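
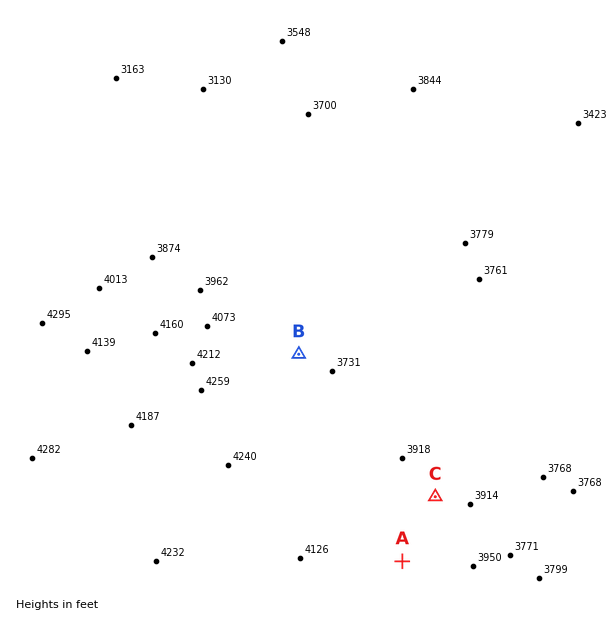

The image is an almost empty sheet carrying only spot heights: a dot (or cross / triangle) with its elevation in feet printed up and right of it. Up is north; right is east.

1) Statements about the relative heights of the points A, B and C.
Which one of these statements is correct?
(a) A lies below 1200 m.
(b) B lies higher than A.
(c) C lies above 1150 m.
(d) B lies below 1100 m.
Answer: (c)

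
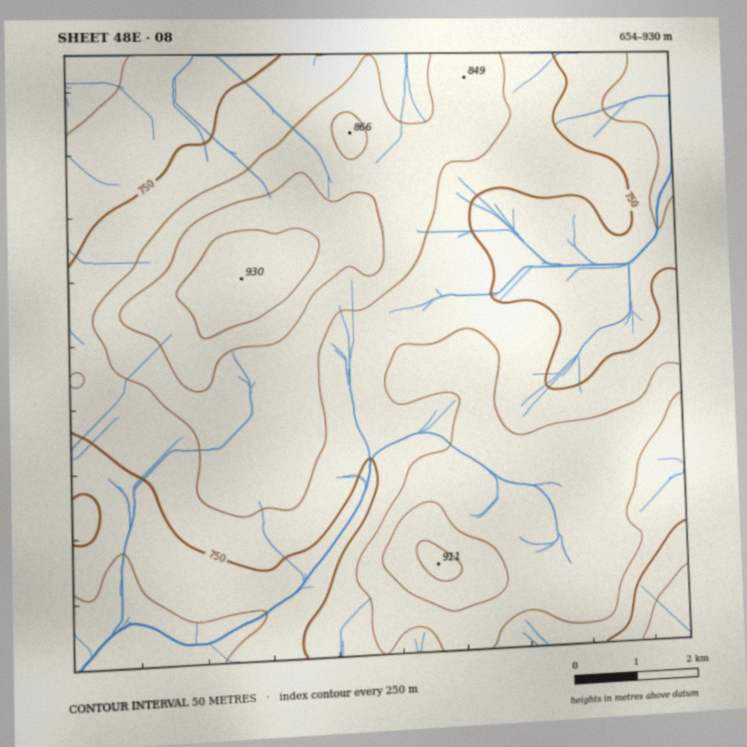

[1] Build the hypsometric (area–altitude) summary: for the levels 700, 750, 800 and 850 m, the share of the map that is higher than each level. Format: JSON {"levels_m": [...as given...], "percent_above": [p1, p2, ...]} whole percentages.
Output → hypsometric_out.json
{"levels_m": [700, 750, 800, 850], "percent_above": [94, 72, 40, 11]}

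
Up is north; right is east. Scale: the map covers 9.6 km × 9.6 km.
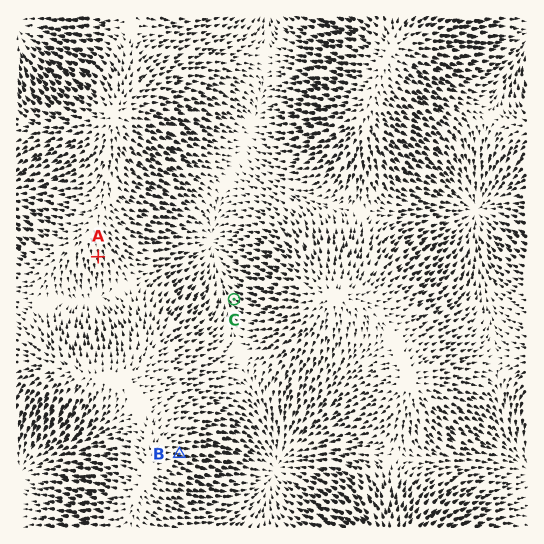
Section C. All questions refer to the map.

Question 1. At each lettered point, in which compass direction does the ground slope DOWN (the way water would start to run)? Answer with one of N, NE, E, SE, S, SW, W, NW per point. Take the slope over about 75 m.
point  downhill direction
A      S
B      E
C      NW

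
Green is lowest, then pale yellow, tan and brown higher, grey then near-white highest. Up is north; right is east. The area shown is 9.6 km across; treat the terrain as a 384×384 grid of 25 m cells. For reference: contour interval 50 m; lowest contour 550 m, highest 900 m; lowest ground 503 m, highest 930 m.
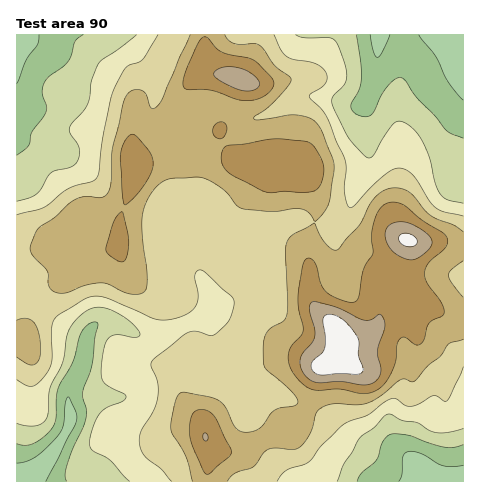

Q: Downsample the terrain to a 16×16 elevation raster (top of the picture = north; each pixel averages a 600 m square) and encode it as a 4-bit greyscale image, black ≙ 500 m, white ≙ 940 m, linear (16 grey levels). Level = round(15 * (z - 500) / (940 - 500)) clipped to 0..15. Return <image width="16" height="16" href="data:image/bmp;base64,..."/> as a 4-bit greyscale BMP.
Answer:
<image width="16" height="16" href="data:image/bmp;base64,Qk32AAAAAAAAAHYAAAAoAAAAEAAAABAAAAABAAQAAAAAAIAAAAATCwAAEwsAABAAAAAAAAAAAAAAABEREQAiIiIAMzMzAERERABVVVUAZmZmAHd3dwCIiIgAmZmZAKqqqgC7u7sAzMzMAN3d3QDu7u4A////ABJFZ6qHZUISQkZ4upmGUzRjNWipiZh2ZnQ1aIiJvMmHljZnh4re2piWRWZ3ib7bqYh3iHd4u7u5iZqXd3ipq7mKqpd3iJisynmql3iImJunVnmoiaqoeHVFabmau7hWZDRoqqqalkVTNFeZmqh1NDIkVom8yYYzMhNFaKqXZTIh"/>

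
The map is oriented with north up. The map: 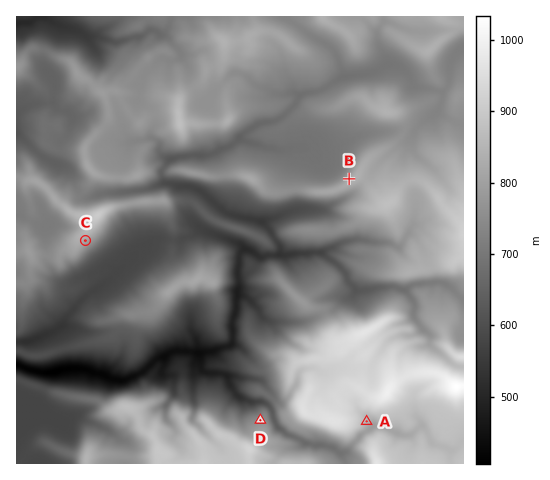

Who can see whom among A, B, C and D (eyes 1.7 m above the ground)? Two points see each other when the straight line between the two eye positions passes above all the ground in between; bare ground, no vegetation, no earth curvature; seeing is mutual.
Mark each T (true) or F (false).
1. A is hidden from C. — T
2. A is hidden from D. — T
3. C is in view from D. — T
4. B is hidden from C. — F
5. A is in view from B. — F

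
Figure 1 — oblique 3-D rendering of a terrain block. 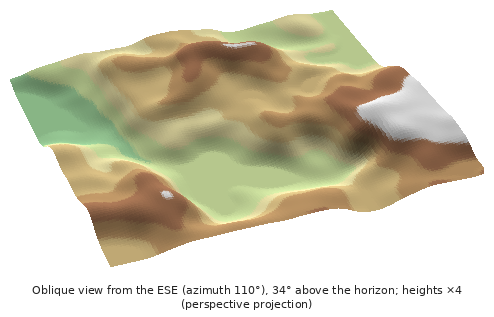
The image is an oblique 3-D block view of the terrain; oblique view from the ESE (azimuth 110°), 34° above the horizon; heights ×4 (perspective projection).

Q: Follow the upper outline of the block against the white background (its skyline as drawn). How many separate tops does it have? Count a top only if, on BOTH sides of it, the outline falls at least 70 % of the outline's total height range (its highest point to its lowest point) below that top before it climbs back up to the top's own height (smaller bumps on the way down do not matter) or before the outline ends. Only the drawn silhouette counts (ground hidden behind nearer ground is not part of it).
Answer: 0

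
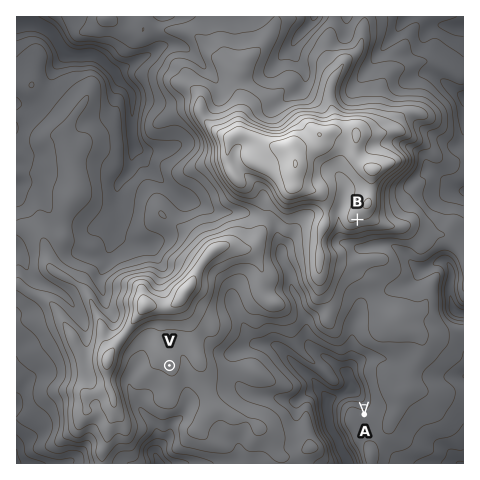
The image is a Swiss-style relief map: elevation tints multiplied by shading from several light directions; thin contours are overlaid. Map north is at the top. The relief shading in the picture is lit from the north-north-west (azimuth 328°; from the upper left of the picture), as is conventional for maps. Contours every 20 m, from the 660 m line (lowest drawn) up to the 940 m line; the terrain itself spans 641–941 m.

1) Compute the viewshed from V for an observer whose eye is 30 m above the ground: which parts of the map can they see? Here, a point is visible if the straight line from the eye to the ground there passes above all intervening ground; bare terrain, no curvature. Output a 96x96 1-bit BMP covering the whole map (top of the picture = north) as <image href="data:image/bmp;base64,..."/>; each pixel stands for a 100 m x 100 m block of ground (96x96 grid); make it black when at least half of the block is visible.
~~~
<image width="96" height="96" href="data:image/bmp;base64,Qk2+BAAAAAAAAD4AAAAoAAAAYAAAAGAAAAABAAEAAAAAAIAEAAATCwAAEwsAAAIAAAAAAAAA////AAAAAAAAAAB4AAD/wAAwAAAAAAAwAADDgAAwAAAAAABgAADABgAwAAAAAABAYATABwB4AAAAAABAcDxgBwB4AAAAAADgOPxwBwD/AAAAAAD4P/xwDgD/gAAAAAH4P/x4DgH/gAAAAAH4H958DgP/gAAAAAHwH///DgP/gAAAAAPgH///jgP/wAAAAAfjH///zgf/wAAAAAfn////xgP/4AAAAAf////+AgD/4AAAAAf////+AAAf8AAAAA/////8AAAf+AAAAA///+P+AAAf+AAAAB///8H8AAA/+AAAAB///8D4AAA/+AAAAB///4DwAAB/+AAAAB///4DwAAB//AAAAB///wDwAAD//gAAAA///wAwAgf//gAAAA///wAADBz//wAAAAf//gAAGHz//wAAAAf//gAAOPz//wAAAAP//jAAcfh//gAAAAH///AA8fh//gAAAAD//+Af8/A/8AAAAAD//+A/8/Af4AAAAAB//8A/8eAP4AAAAAA//8A/4eAHwAAAAAA//IB/w+ADwAAAAAAf/IB/g+AAwAAAAAAAPIB/A+AAAAAAAAAAH8B8A8AAAAAAAAAAD4B4AcAAAAAAAAAABgB4AcAAAAAAAAAAAAD8A8AAAAAAAAAAAAD+A8AAAAAAAAAAAAH8B4AAAAAAAAAAAAf4B4AAAAAAAAAAAAf4B4AAAAAAAAAAAA/wB4AAAAAAAAAAAB/wD4AAAAAAAAAAAB/gB4AAAAAAAAAAAAQAD4AAAAAAAAAAAAAAD4AAAAAAAAAAAAAAD4AAAAAAAAAAAAAAD8AAAAAAAAAAAAAAD8AAAAAAAAAAAAAAP8AAAAAAAAAAAAAAP8AAAAAAAAAAAAAAf8DAAAAAAAAAAAAA/+DwAAAAAAAAAAAA/+BwAAAAAAAAAAAB/+AgAAAAAAAAAAAB/8AAAAAAAAAAAAAD/AAAAAAAAAAAAAAD8AAAAAAAAAAAAAAH8AB4AAAAAAAAAAAP8AB8AAAAAAAAAAAf8AB4AAAAAAAAAAA/8ABwAAAAAAAAAAAx4ABAAAAAAAAAAAAB4AAAAAAAAAAAAAAB4AAAAAAAAAAAAAABwAAAAAAAAAAAAAAAAAAAAAAAAAAAAAAAAAAAAAAAAAAAAAAAAAAAAAAAAAAAAAAAAAAAAAAAAAAAAAAAAAAAAAAAAAAAAAAAAAAAAAAAAAAAAAAAAAAAAAAAAAAAAAAAAAAAAAAAAAAAAAAAAAAAAAAAAAAAAAAAAAAAAAAAAAAAAAAAAAAAAAAAAAAAAAAAAAAAAAAAAAAAAAAAAAAAAAAAAAAAAAAAAAAAAAAAAAAAAAAAAAAAAAAAAAAAAAAAAAAAAAAAAAAAAAAAAAAAAAAAAAAAAAAAAAAAAAAAAAAAAAAAAAAAAAAAAAAAAAAAAAAAAAAAAAAAAAAAAAAAAAAAAAAAAAAAAAAAAAAAAAAAAAAAAAAAAAAAAAAAAAAAAAAAAAAAAAAAAAAAAAAAAAAAAAAAAAAAAAAAAAAAAAAAAAAAAAAAAAAAAAAAAAAAAAAAAAA="/>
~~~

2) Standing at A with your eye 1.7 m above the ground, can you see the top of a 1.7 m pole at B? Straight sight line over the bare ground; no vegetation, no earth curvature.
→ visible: true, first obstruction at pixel None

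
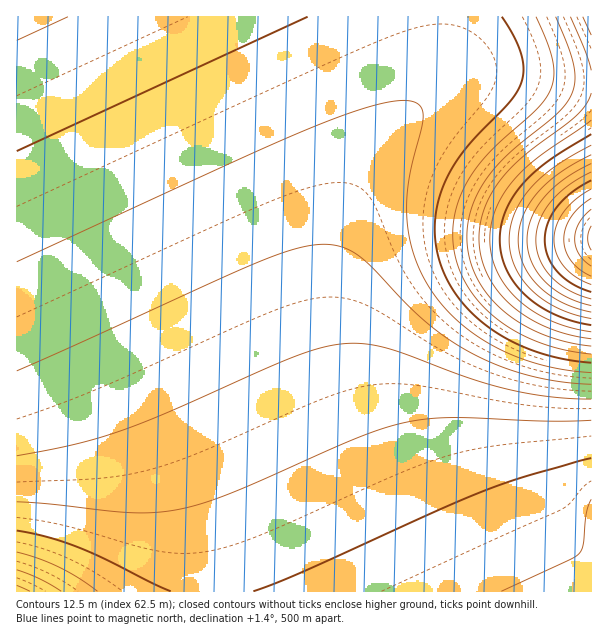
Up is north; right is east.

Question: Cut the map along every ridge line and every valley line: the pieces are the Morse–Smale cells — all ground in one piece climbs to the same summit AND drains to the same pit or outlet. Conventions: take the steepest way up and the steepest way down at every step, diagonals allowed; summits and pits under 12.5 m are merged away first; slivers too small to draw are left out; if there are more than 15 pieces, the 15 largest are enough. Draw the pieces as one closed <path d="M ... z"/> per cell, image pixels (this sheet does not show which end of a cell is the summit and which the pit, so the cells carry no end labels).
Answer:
<path d="M440 16l-424 1 0 79 126 273 33 78 23 71 7 40 2 34 225-1-54-115-22-51-12-36-12-57-1-50 9-52 10-30 14-27 18-27 42-45 14-21 2-12z"/><path d="M495 72l-19 1-17 5-28 18-34 32-33 45-16 34-8 23-8 36-1 49 5 36 8 38 24 66 54 120 10 17 159 0 1-509z"/><path d="M17 97l-1 494 190 1 0-19-6-42-10-40-15-44-33-78z"/><path d="M591 16l-150 0-2 59-6 14-9 12 26-19 26-9 40 0 45 7 30 2z"/>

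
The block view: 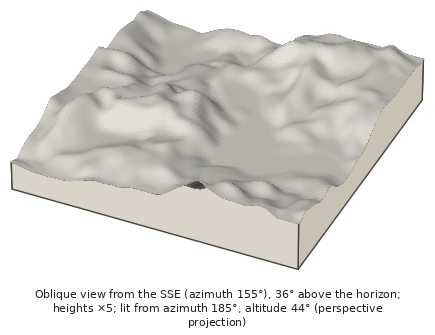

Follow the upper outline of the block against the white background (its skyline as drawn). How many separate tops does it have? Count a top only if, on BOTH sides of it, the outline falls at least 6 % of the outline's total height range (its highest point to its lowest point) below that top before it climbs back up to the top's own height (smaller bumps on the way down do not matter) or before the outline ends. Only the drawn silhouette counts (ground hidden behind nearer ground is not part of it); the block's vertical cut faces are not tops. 2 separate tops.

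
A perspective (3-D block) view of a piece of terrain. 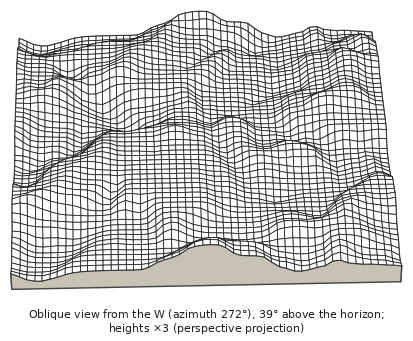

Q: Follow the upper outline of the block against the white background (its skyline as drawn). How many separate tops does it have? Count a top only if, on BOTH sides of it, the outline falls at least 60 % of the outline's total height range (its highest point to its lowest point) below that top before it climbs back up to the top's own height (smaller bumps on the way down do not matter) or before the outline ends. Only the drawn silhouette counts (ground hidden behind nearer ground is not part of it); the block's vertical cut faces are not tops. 1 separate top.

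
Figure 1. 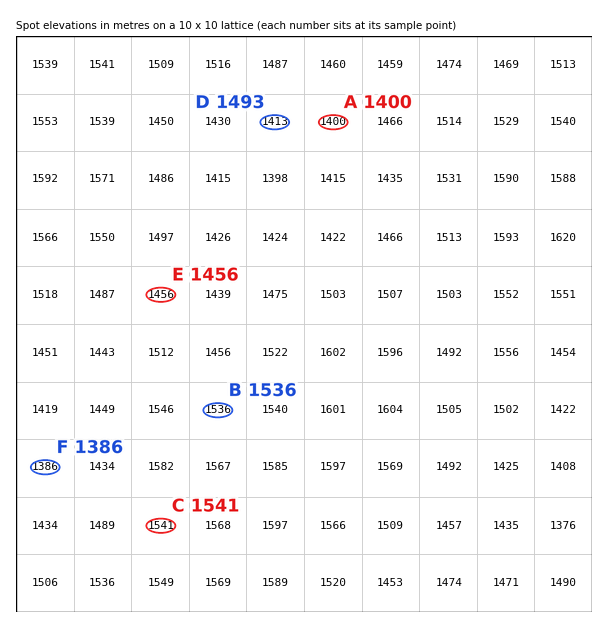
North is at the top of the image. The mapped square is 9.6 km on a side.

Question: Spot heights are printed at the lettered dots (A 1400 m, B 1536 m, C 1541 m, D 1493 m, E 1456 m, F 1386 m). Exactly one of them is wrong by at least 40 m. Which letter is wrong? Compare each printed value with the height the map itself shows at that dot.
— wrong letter D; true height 1413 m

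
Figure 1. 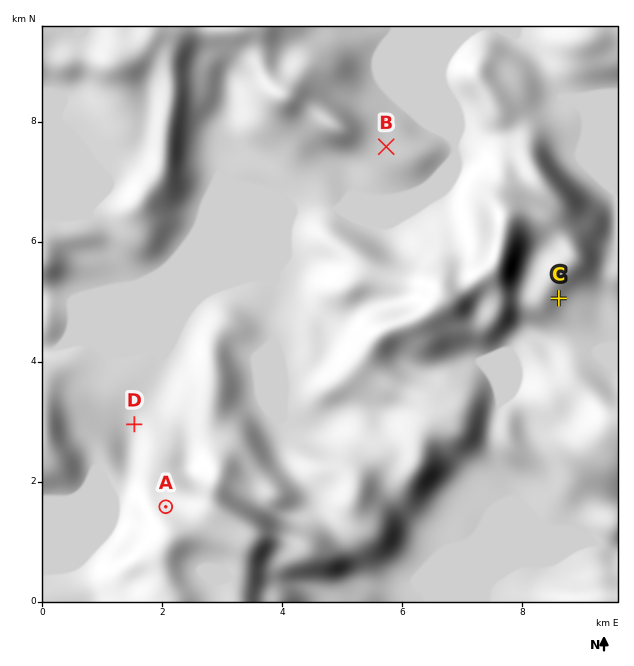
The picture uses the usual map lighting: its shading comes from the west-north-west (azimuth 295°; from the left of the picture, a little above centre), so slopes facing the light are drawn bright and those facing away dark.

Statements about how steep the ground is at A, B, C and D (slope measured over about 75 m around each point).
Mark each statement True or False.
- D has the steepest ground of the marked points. False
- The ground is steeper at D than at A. False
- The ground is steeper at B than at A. False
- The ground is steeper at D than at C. False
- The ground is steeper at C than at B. True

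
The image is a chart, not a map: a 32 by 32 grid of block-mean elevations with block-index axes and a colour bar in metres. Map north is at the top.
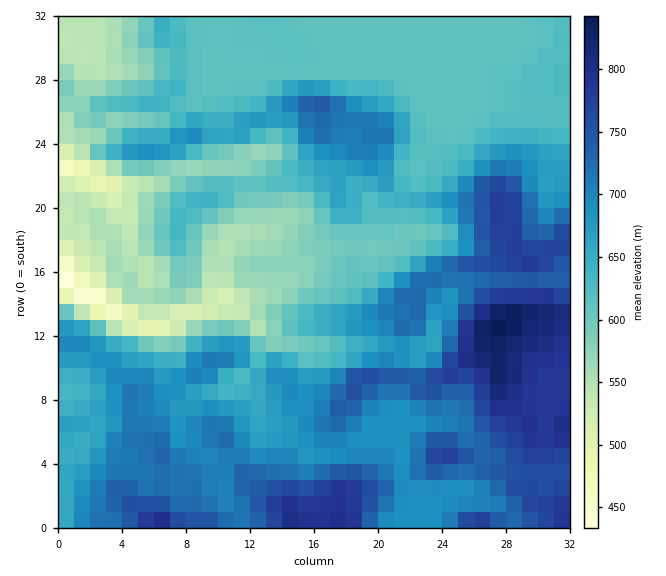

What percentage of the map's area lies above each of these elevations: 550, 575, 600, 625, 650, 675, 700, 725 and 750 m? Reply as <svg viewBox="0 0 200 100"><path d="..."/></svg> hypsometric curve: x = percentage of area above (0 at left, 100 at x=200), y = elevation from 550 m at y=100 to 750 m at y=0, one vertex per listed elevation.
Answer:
<svg viewBox="0 0 200 100"><path d="M185 100l-12-12-12-13-41-13-16-12-17-12-22-13-23-13-14-12"/></svg>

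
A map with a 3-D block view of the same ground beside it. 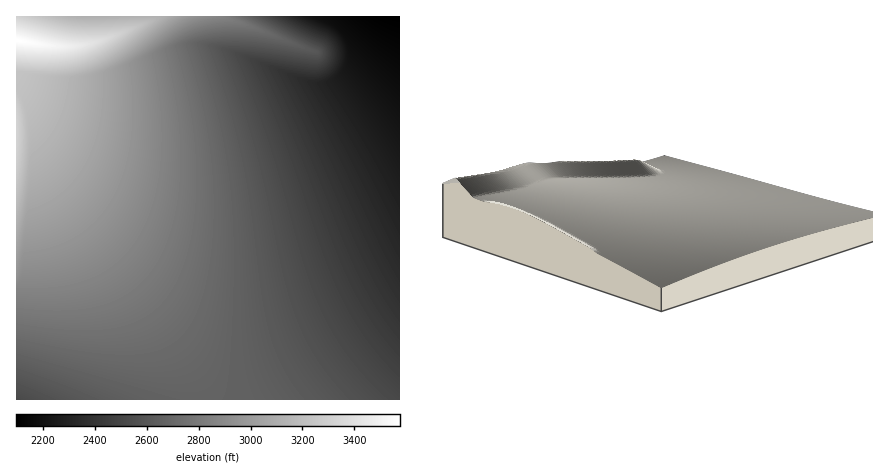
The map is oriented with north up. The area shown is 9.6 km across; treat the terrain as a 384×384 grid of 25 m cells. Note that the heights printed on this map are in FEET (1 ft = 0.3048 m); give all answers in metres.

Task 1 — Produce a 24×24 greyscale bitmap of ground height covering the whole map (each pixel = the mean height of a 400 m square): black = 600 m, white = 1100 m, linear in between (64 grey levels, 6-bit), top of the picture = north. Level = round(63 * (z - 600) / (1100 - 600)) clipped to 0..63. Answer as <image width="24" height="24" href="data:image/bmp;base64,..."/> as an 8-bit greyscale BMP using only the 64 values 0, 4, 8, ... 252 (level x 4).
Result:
<image width="24" height="24" href="data:image/bmp;base64,Qk12BgAAAAAAADYEAAAoAAAAGAAAABgAAAABAAgAAAAAAEACAAATCwAAEwsAAAABAAAAAAAAAAAAAAEBAQACAgIAAwMDAAQEBAAFBQUABgYGAAcHBwAICAgACQkJAAoKCgALCwsADAwMAA0NDQAODg4ADw8PABAQEAAREREAEhISABMTEwAUFBQAFRUVABYWFgAXFxcAGBgYABkZGQAaGhoAGxsbABwcHAAdHR0AHh4eAB8fHwAgICAAISEhACIiIgAjIyMAJCQkACUlJQAmJiYAJycnACgoKAApKSkAKioqACsrKwAsLCwALS0tAC4uLgAvLy8AMDAwADExMQAyMjIAMzMzADQ0NAA1NTUANjY2ADc3NwA4ODgAOTk5ADo6OgA7OzsAPDw8AD09PQA+Pj4APz8/AEBAQABBQUEAQkJCAENDQwBEREQARUVFAEZGRgBHR0cASEhIAElJSQBKSkoAS0tLAExMTABNTU0ATk5OAE9PTwBQUFAAUVFRAFJSUgBTU1MAVFRUAFVVVQBWVlYAV1dXAFhYWABZWVkAWlpaAFtbWwBcXFwAXV1dAF5eXgBfX18AYGBgAGFhYQBiYmIAY2NjAGRkZABlZWUAZmZmAGdnZwBoaGgAaWlpAGpqagBra2sAbGxsAG1tbQBubm4Ab29vAHBwcABxcXEAcnJyAHNzcwB0dHQAdXV1AHZ2dgB3d3cAeHh4AHl5eQB6enoAe3t7AHx8fAB9fX0Afn5+AH9/fwCAgIAAgYGBAIKCggCDg4MAhISEAIWFhQCGhoYAh4eHAIiIiACJiYkAioqKAIuLiwCMjIwAjY2NAI6OjgCPj48AkJCQAJGRkQCSkpIAk5OTAJSUlACVlZUAlpaWAJeXlwCYmJgAmZmZAJqamgCbm5sAnJycAJ2dnQCenp4An5+fAKCgoAChoaEAoqKiAKOjowCkpKQApaWlAKampgCnp6cAqKioAKmpqQCqqqoAq6urAKysrACtra0Arq6uAK+vrwCwsLAAsbGxALKysgCzs7MAtLS0ALW1tQC2trYAt7e3ALi4uAC5ubkAurq6ALu7uwC8vLwAvb29AL6+vgC/v78AwMDAAMHBwQDCwsIAw8PDAMTExADFxcUAxsbGAMfHxwDIyMgAycnJAMrKygDLy8sAzMzMAM3NzQDOzs4Az8/PANDQ0ADR0dEA0tLSANPT0wDU1NQA1dXVANbW1gDX19cA2NjYANnZ2QDa2toA29vbANzc3ADd3d0A3t7eAN/f3wDg4OAA4eHhAOLi4gDj4+MA5OTkAOXl5QDm5uYA5+fnAOjo6ADp6ekA6urqAOvr6wDs7OwA7e3tAO7u7gDv7+8A8PDwAPHx8QDy8vIA8/PzAPT09AD19fUA9vb2APf39wD4+PgA+fn5APr6+gD7+/sA/Pz8AP39/QD+/v4A////AFxcYGRkaGhsbGxsbGxsbGhoZGRgXFxYVGBkaGhsbGxscHBwbGxsaGhkZGBcXFhUUGhsbHBwcHBwcHBwcGxsaGhkYGBcWFRQTHB0dHR0dHR0dHRwcGxsaGhkYFxYVFBMSHh4fHx8fHh4eHR0cHBsaGRgYFxYVFBMSICAgICAgHx8eHh0dHBsaGRgXFhUUExIRIiIiISEhICAfHh4dHBsaGRgXFhUUEhEQIyMjIyIiISEgHx4dHBsaGRgWFRQTEhEQJSUkJCQjIiEgHx4dHBsaGRcWFRQSERAPJyYmJSUkIyIhIB8eHBsaGBcWFBMSERAOKScnJiYlJCMiIB8eHBsaGBcVFBMREA8OKikoKCcmJSMiIR8eHBsZGBYVFBIREA4NLCopKSgmJSQjISAeHBsZGBYVExIQDw4NLisqKSgnJiQjISAeHBsZFxYUExEQDg0MLywrKikoJiUjIiAeHBoZFxUUEhEPDg0MMC0sKyooJyUjIiAeHBoYFhUTERAODQwLMS4tLCopJyUkIiAeHBoYFhQSEQ8ODAsKMS4tLCspJyYkIh8dGxkXFRMSEA4NDAsKMC8uLCspJyYjIR8dGxkWFBMRDw0MCwoJMC8uLSspJyUjIR8cGhgWFBIQDg0LCgkIMTEwLy0qJyUjIR4cGRcVExEREQ8LCQgHNzg3NjMwKycjIB0bGBYVFRUWFxMLCAcHPDs5NzY1MSwnIh4cGhoaGhoYFBAJBwcGNjQyMC8vMC8sKCQiIB8dGhUQDAkHBgYFA=="/>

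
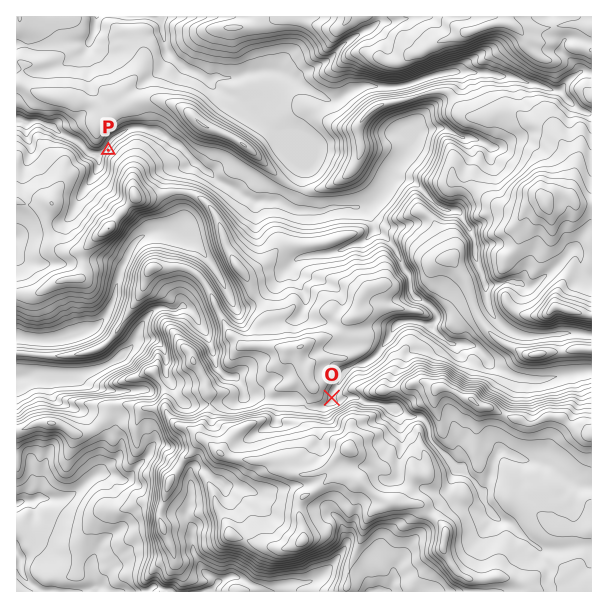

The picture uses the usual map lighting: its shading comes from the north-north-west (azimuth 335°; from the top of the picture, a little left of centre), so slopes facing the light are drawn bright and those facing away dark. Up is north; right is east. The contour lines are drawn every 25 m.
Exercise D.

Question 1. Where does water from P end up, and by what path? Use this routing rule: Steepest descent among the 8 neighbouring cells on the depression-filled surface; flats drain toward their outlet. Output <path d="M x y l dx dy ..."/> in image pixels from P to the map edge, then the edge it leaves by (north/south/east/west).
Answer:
<path d="M108 150l-3-1-4 4-14-1-9-11-19-9-8-7-9-2-1-1-24 0"/>
exit: west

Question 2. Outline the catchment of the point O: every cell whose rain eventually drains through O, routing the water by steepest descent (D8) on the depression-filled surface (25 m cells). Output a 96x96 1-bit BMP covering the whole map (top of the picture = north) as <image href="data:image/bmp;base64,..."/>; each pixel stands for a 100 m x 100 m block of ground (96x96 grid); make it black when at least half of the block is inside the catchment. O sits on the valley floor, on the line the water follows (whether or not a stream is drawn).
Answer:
<image width="96" height="96" href="data:image/bmp;base64,Qk2+BAAAAAAAAD4AAAAoAAAAYAAAAGAAAAABAAEAAAAAAIAEAAATCwAAEwsAAAIAAAAAAAAA////AAAAAAAAAAAAAAAAAAAAB/8AAAAAAAAAAAAAD/8AAAAAAAAAAAAf//8AAAAAAAAAAAB///8AAAAAAAAAAAB///8AAAAAAAAAAAD///8AAAAAAAAAAAH///8AAAAAAAAAAAH///8AAAAAAAAAAAH///8AAAAAAAAAAAH///8AAAAAAAAAAAH///8AAAAAAAAAAAH///8AAAAAAAAAAAf///8AAAAAAAAAAA////8AAAAAAAAAAB////8AAAAAAAAAB/////8AAAAAAAAAH/////8AAAAAAAAAP/////8AAAAAAAAAf/////8AAAAAAAAA//////8AAAAAAAPh//////8AAAAAAAP5//////8AAAAAAAH5//////8AAAAAAAD///////8AAAAAAAB///////8AAAAAAAB///////8AAAAAAAB///////4AAAAAAAB///////gAAAAAAAD/////8eAAAAAAAAD/////gAAAAAAAAAD/////AAAAAAAAAAB////4AAAAAAAAAABj///gAAAAAAAAAAAB//+AAAAAAAAAAAAAAHgAAAAAAAAAAAAAAAAAAAAAAAAAAAAAAAAAAAAAAAAAAAAAAAAAAAAAAAAAAAAAAAAAAAAAAAAAAAAAAAAAAAAAAAAAAAAAAAAAAAAAAAAAAAAAAAAAAAAAAAAAAAAAAAAAAAAAAAAAAAAAAAAAAAAAAAAAAAAAAAAAAAAAAAAAAAAAAAAAAAAAAAAAAAAAAAAAAAAAAAAAAAAAAAAAAAAAAAAAAAAAAAAAAAAAAAAAAAAAAAAAAAAAAAAAAAAAAAAAAAAAAAAAAAAAAAAAAAAAAAAAAAAAAAAAAAAAAAAAAAAAAAAAAAAAAAAAAAAAAAAAAAAAAAAAAAAAAAAAAAAAAAAAAAAAAAAAAAAAAAAAAAAAAAAAAAAAAAAAAAAAAAAAAAAAAAAAAAAAAAAAAAAAAAAAAAAAAAAAAAAAAAAAAAAAAAAAAAAAAAAAAAAAAAAAAAAAAAAAAAAAAAAAAAAAAAAAAAAAAAAAAAAAAAAAAAAAAAAAAAAAAAAAAAAAAAAAAAAAAAAAAAAAAAAAAAAAAAAAAAAAAAAAAAAAAAAAAAAAAAAAAAAAAAAAAAAAAAAAAAAAAAAAAAAAAAAAAAAAAAAAAAAAAAAAAAAAAAAAAAAAAAAAAAAAAAAAAAAAAAAAAAAAAAAAAAAAAAAAAAAAAAAAAAAAAAAAAAAAAAAAAAAAAAAAAAAAAAAAAAAAAAAAAAAAAAAAAAAAAAAAAAAAAAAAAAAAAAAAAAAAAAAAAAAAAAAAAAAAAAAAAAAAAAAAAAAAAAAAAAAAAAAAAAAAAAAAAAAAAAAAAAAAAAAAAAAAAAAAAAAAAAAAAAAAAAAAAAAAAAAAAAAAAAAAAAAAAAAAAAAAAAAAAAAAAAAAAAAAAAAAAAAAAAAAAAAAAAAAAAAAAAAAAAAAAAAAAAAAAAAAAAAAAAAAAAAAAAAAAAAAAAAAAAAAAAAAAAAAAAAAAAAAAAAAAAAAAAAAAAA="/>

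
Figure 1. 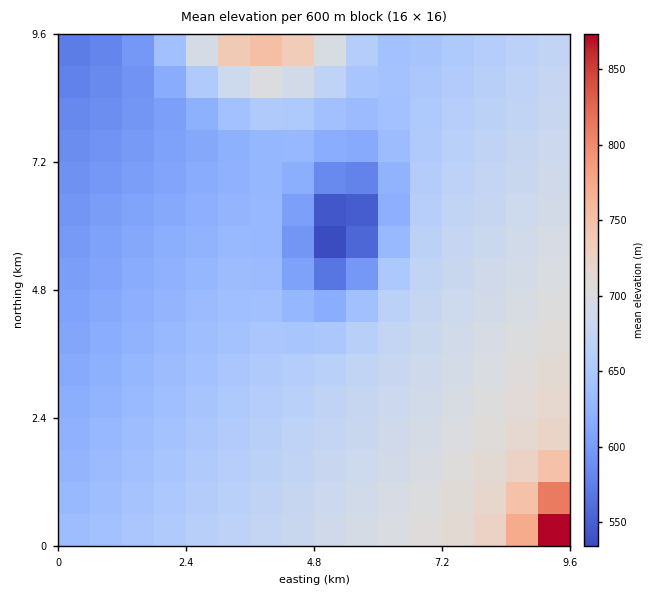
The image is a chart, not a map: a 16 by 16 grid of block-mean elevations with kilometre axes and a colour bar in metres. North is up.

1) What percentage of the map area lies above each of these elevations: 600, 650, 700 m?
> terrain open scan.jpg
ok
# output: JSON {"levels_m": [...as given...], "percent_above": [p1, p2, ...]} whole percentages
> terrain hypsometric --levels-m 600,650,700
{"levels_m": [600, 650, 700], "percent_above": [90, 52, 12]}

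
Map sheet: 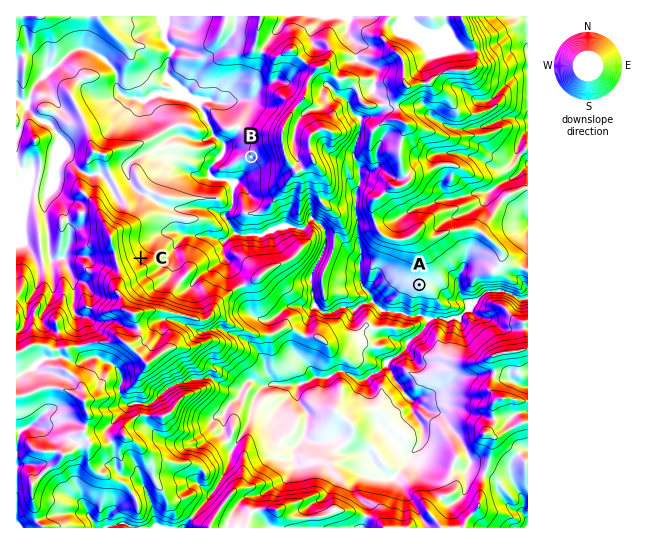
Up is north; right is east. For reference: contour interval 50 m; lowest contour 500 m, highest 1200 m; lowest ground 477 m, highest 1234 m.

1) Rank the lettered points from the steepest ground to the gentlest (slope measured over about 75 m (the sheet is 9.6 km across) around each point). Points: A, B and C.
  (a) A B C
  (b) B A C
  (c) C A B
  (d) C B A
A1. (d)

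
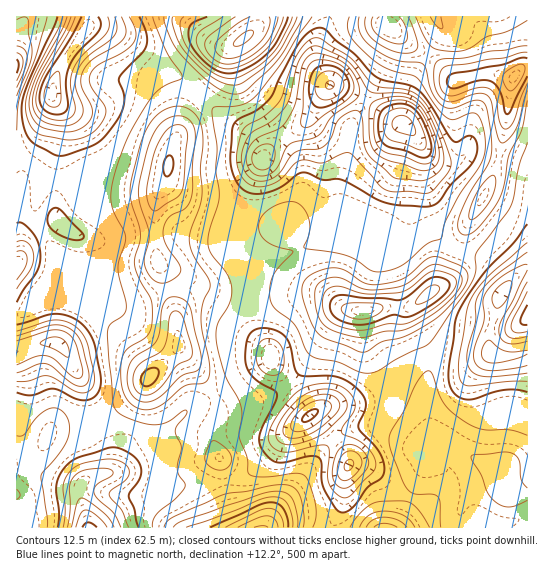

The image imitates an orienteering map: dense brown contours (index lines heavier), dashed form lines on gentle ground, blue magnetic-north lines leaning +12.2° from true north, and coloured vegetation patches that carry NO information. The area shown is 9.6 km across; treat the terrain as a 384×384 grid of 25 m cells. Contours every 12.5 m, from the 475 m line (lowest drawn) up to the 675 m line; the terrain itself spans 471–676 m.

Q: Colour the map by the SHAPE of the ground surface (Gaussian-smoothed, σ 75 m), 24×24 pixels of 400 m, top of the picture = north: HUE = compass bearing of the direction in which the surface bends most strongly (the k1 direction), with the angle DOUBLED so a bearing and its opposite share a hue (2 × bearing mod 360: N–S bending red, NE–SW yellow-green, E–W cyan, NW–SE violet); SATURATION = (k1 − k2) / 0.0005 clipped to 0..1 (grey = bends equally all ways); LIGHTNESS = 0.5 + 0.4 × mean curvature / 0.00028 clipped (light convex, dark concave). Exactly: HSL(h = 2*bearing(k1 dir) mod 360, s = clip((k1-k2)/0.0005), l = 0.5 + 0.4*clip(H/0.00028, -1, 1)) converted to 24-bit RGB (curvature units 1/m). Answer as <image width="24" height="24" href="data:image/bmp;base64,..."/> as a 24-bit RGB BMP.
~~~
<image width="24" height="24" href="data:image/bmp;base64,Qk32BgAAAAAAADYAAAAoAAAAGAAAABgAAAABABgAAAAAAMAGAAATCwAAEwsAAAAAAAAAAAAAqK1fvamLzDjXKxJRTphpdLmATrmaRb9tdJFeU5NsYImj3aq156jEUCO5TJayLmSkW9N1x6dwtSphdU2DmYt9hXxmiG9WYIpLfKupurhvgCCeISDnh6/bf4C6ipVwYIVUZYJJaI9EMIY2g7hB519usESpVMSZGhWlwJhsl19Al1tMaXxmfI9vj2iTh4achKCqflxjxYBdgjJMHWkbSWIljoM8pptxiHSHkllnn7VHOpI9O441n3VKw21/t9o9ByEsxlMtukpCnJZ+foiXa3OJcnyFhp+ChZ50jVOdqYx+tGHGfnHCSnyzW6+gfpt2bneBaGmaqcagc2OlT7RxM4+uuH7G+3KaJwo9PZMieMBuk5yDhnB3b46ac6iufJCepnqUYWWGtJiQa2SXmHqdem6ZZYZnd5BkbICIcY2Wsqpni25lyLVGCFoMFlo95VKz0GX5hLzQbqCNkn9+fIKYeJ2MfmlrgoFjiHRjY3ujopKBb4G1j2LAqFKWuTYwbrYzQYRYXXxhrKZ6fXOQvX+Q1ld1BywRDi0Gonojt55ckI53cYV0jp12aJeff2anlH6dgYuZgVqhg7aDOaDIlwxutDWQ3JnA1MmsRXaETJBUXapwdI2Rcoix5WDP5UjaLV6bL7leYrlad49zdoR/oLF2R49qTJGjgojCnYm/p2GPucqORgdBpU4vU6+WgMus46LCxE3HetChS2eUg6VlPHBjkS1rwnuTe3G1bpWlc6RnZ4VxdIJ3sap0bahTIZFTWGYuhnYzIlcAcWwIORAxgslZYLR3Tp1kmkdc16yKdMGKZkSAqI1qZjFZOnhaq5t0mF9fiH1PnaxHdXpHUIY8j6NjuKN5OkVxhhJbp60B2YjjNiuiKaWsZt2LbZd0X3FpYk163uidmUtxa1l8m2h/jEy1Wp+vdlmOzD1/y2+HtM1sQGmx1MVFKJEZbKtFa1yrACeq/M/w4peylnXPcpvFepiSenqAdVx6RqBhx9VwrkV8Z3+Ka3GNeW+VfHKYRkmaisjVtuf2y8f/pof/8bD/9abWMLknIX8uBjA8yjx11Xl2sHV6f4aEfn6Ee26FjE2Po7hubqNPc6eRcW6ic2WHc36EbYSQVZOycsmOmMJHSUwgb28lQDuQ99Tj+M79yUDoFFdFAFEyEVkk0MRye5KdgHWWcmKQX1Ktv8ume5mnaZR7gll6g3GCeoN7a4ZuWY5Yc5pLmlxDgVtfZYBcL3lNr+AtpTUh1zB723TPFZCEHnSubdJuhlJkgWJQfoRkSVxv3OFlgm1chnleaGd8gHyDh3eDjop1bI5vcINsgm1shoN8fYmBYoOElI5RtDdSjbBJoXGbqWe+W3mvjJFOi1NqeZyQa22Na0WD4d5vdIBbXZpiX3OEdoWMdHaWk46agIORdWqGfYyMfpaZfIWebHGabmeic0m77aSaQ4pzaWaYa1yXl2Cjcp2df4mHYVqKX1Gl1LCZhbCGYp2oWXiVWcbBWV/XwXe9mX6Ea26UgZyTcqGKX3WYen6ecUmVV2iX7ZaizWvAVHqOW4iRdoWfeHabi4CNXWmHTmKPyJ+GxsqNVm6IXqRjHuFPFyhJzjpjvZyTemSelo95eZ12VnmbXq6vYyq2rZJSSaCV86WQUU+BW7GubYKiZHWnnnauj2icRGCGuquI2LeKV1+NoLFmroEwER4iJLYquax4mlKLt6FpQ9VYQHitnECjMwAj8vtGLFdZ/LlhSIx0HdSzS43ShDnFm1J9pW+DU3GRd6mO2sC1imi3oFp8yDJhQGCNGLo/NnlJpUyb07qMqtdSGzMuMwYgpQQPy/GIKT9v86plWOdGC6ZGCxgsYA8dqYkucZJNfpJmSKJVwMRatTRknEFfrFtgjJidX6txHKuTEpDM6Z67/z03JQ4PJQwnkPFMve8uH0pV4+ZT9P+WWpwrABYznDW6s8GbcaKRbJNycpJmlY9aiSxHo0kgm8tCYZ9akK97QJdcECMeSiEN/zosz1LjEYf/e8Di8dbfJTbBF92J/+3K9qbTACAzAISc1r/LoYS4iXeglnh+gjNUgw053M2Dt85eTagvW7g2bzNXMhAtImc6ntiAqm1tQqOUHPPLosrdrYTwaZPw/c7g/2R77kWzADMtMqk2tlVso05jn0ZbnB2nm9Xuy8/u8cTu2q7CU6yGMyB0PR/ZaMHisVNin714feXFJMOraGs3gYE7fIhCnrYmu4Ru5JWeFnGyDTUyeVEqn4ZGV1Wkc8TZe9TIbXir05nO9Mfb1onYFCm1KZnROkXEqJzY1ezod6TCZzd2gWliXZphc4FmkHlq"/>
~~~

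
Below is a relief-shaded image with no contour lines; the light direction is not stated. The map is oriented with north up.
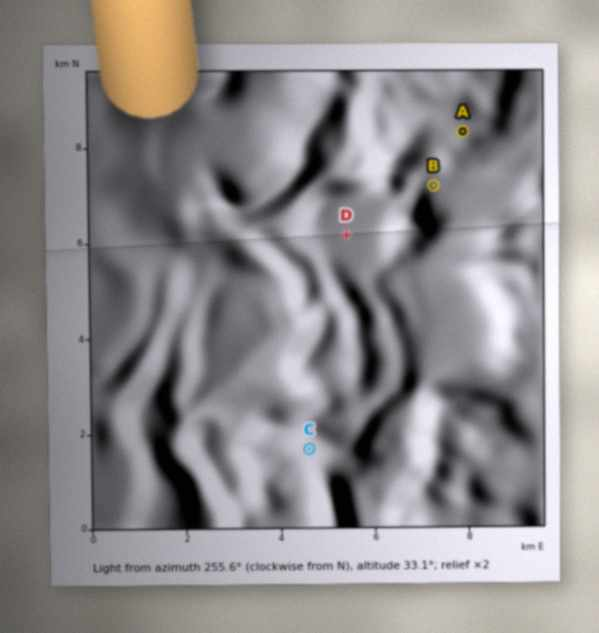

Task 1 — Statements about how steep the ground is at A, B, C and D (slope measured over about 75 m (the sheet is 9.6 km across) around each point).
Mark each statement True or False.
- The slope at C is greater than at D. True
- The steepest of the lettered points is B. False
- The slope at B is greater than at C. False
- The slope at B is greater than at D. True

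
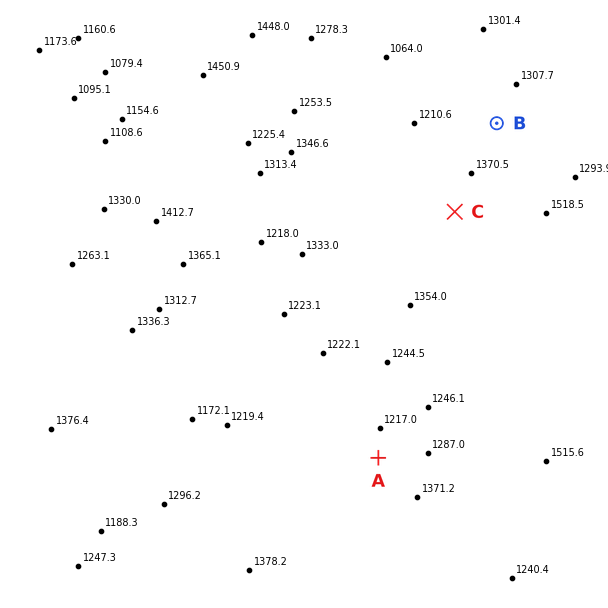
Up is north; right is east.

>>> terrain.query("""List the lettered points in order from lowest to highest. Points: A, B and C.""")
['A', 'B', 'C']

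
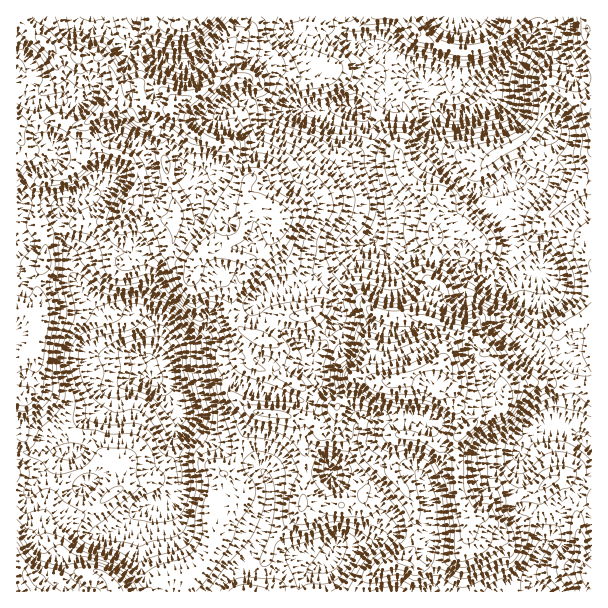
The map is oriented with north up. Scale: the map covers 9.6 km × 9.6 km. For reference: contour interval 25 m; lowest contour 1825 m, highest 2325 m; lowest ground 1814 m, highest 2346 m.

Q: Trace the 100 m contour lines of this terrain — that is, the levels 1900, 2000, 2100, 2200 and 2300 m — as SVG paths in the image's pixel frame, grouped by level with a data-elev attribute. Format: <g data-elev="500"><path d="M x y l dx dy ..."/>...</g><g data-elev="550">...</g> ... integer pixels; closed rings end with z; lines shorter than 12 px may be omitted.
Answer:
<g data-elev="1900"><path d="M173 439l-7-7-13-24-7-8-12-4-24 1-6-3-3-5 3-17-5-15 2-6 15-10 40-16 6 0 5 3 13 18 4 26 10 41-1 7-4 7-10 11z"/><path d="M428 129l-6-6-6-21-9-19 0-6 2-5 11-5 12 2 10 8 7 15 3 2 4 0 5-3 7-10 7-6 43-26 6-1 1 6-10 26-1 24-3 6-4 4-10 5-32 8-12 1-15-1z"/><path d="M351 114l-8-4-2-5 6-4 9-1 5 5 1 8-3 2z"/></g><g data-elev="2000"><path d="M299 590l-13-30 0-6 2-5 47-18 10 1 9 5 4 8 0 4-8 16-9 11-11 7-22 1z"/><path d="M140 546l-17-4-26-2-6-3-2-3 4-6 14-10 32-30 1-5-4-10 1-15-3-7-9-3-24 0-17 19-15 5-10 2-9-2-8-10-13-6-6-4 10-6 6-16 17-16 8-13 1-11-5-21 0-10 3-16 12-26 0-11-6-25 0-6 3-2 11 3 15 14 9 4 12 1 24-3 24 12 11 8 8 11 11 12 4 8 2 22 7 28 3 24-7 23-9 10-4 6 0 8 3 15 0 9-9 36-4 7-6 5-25 5z"/><path d="M80 496l-5-4-3-4 1-5 3-4 10-6 7 1 5 2 1 6-5 7-7 6z"/><path d="M540 144l1-6 7-11 6-4 4 1 3 7-3 9-9 5z"/><path d="M371 17l3 2 15 0 6 1 4 3 9 12 6 5 9 3 11 0-20-26"/><path d="M507 17l-8 22 1 1 12-5 16-13 8-4 7 1 4 5 0 12 5 18-1 3-12 8-6 9-2 9 3 21-2 10-7 11-12 9-15 5-38 10-5 3 0 3 9 19 4 5 5 2 6 0 7-2 21-16 12-5 5 1 6 7 18 10 1 4-3 8-20 27-3 9 1 9 1 5 3 3 5 1 13-1 6 4 13 22 3 14-3 12-5 9-9 7-11 4-18-5-30-14-19-16-2-5 3-3 11-2 9 2 3-3 5-19-2-14-25-30-9-7-11-13-17-14-12-14-9-7-5-12-5-4-12 0-8 2-5 6-6 15 0 9 7 30 5 33-2 24-2 2-4 0-16-2-4-2-1-7 13-19 5-20-2-15-10-21-2-18-12-7-18-4-16-8-24-8-9-6-3-4 1-5 2-6 7-8 8-3 24-4 8-3 6-4 6-9-1-6-6-6-40-16-11-10-1-3 1-4 14-5 1-1-1-3"/></g><g data-elev="2100"><path d="M137 591l-2-7-5-6-20-14-12-5-22-4-16-10-8 3-7 5-7-1-8-4-13-18"/><path d="M591 540l-9-25-6-4-3 3-2 7-2 27-11 9-2 6 2 12 11 16"/><path d="M299 510l4 1 4-5 0-8-4-4-4 6z"/><path d="M339 507l5 0 0-4-5 0z"/><path d="M361 503l4 0 3-4 2-11-2-4-8 5-2 3 0 6z"/><path d="M591 489l-3 5-2 7 1 5 4 3"/><path d="M17 405l7 1 5-1 5-6 1-6-3-6-15-2"/><path d="M318 389l-4-2-15-18-1-4 3-8-7-15 2-4 30 2 1 1 1 7-4 17 0 12-2 9z"/><path d="M17 373l9-4 10 3 5-4 2-8 7-48-3-15-9-10-3 1-6 9-12-2"/><path d="M37 273l4 2 4-2 6-7-1-13-3-7-2-2-5 7-4 12-1 6z"/><path d="M17 187l7-5 8 8 4 2 21-3 18-6 21-13 18 3 5 2 1 4-1 6-21 33-2 4 15 20 13 9-1 3-7 5-1 4 2 4 5 3 4 1 20-6 13 5 14 23 21 21 4 1 9-7 6 2 13 29 3 11 0 10 8 11 9 5 24 8 25 11 9 6-5 2-42-2-9-2-15-8-5 0-1 4 2 4 17 24 5 3 21 5 12 5 8 5 8 12 5 3 4-3 0-10 11 3 10 0 20 6 7 11 43 49 5 12 1 13-9 9-22 17-5 7 1 5 9 2 21-2 15 6 21-6 16 10 11 2 49-21 8-8 4-9 5-28-2-4-12-6-1-5 3-3 6-1 18 2 18-14 10-3 4-4 2-7 0-5-4-3-9-2-9 0-12 5-14 13-9 4-10-6-12-17-1-18 2-6 33-38 25-16 1-4-4-9-7-7-17-10-20-22-10-8-3-4-1-8-3-4-15-8-10 3-5-1-7-9-7-17-8-5-11-4-10 2-10 12-13 5-9 1-22-6-13 1-4 5-5 10 4 15-4 12-14 10-3-1-1-6 12-24 1-6-3-6-10-7-10-12-2-5 5-31 15-29 1-6-2-8-3-6-11-13-16-9-12-13-32-17-5-9-4-15-4-6-5-2-9 1-1-2 13-12 6-2 12-1 3-3 1-3-1-6-5-7-16-10 0-4 5-10 1-14-4-5-11-2 4-9"/><path d="M182 69l-9-3-8-6 6-2 18 0 15-7 1 0-4 8-7 7-6 3z"/><path d="M573 17l2 10-2 18 16 26 2 6-1 4-5 7-7 4-8-1-16-6-2 1 0 1 17 16 11 14 7 17 1 18 3 5"/></g><g data-elev="2200"><path d="M45 591l-12-7-9-14-1 3 0 6 8 12"/><path d="M460 561l13-3 13-8 5-7 3-12 5-6-8-19-3-2-11-1-8-18-1-15 1-21 4-9 6-6 10-8 15-7 5-4 7-14 3-18-18-20-7-14-12-11-8-15-16-3-32-10-13-1-21 2-24-5-2 2 2 6 7 6 14 6 19 0 6 3-8 4-13 3-9 1-13-4-6 1-12 23-9 9-3 5-1 10 5 14 2 2 16 2 24 14 3 7-6 8-2 6 1 4 4 4 8 3 16 0 12 3 8 4 15 13 4 21 0 12 4 30 1 27 1 4z"/><path d="M335 410l4-1 0-5-4 1z"/><path d="M188 285l4 1 5-2 5-8 3-12 10-5 12 0 18 6 6 4 3-1 3-7-2-5-24-8 16-11 4-6 3-10 4 4 8 17 3 3 4-1 6-4 9-11 5-10-1-4-1-3-13-10-26-11 0-5 5-7-2-5-7 0-5 3-1 3-6 29 4 13-3 9-9 4-6 0-6-2-4 1-14 10-12 16-3 18z"/><path d="M122 212l3 1 6-6 3-6-2-4-4 2-5 4-2 4z"/><path d="M17 31l22 19 17 20 9-5 13 9 3 0 8-4 12 5 1 9-6 18-9 12-14 11 4 4 10 1 14-8 18-6 21 15 12 5 6 0 2-2 2-7 5-1 6 3 19 15 15 2 15 6 8-1 4-2 1-5-3-4-16-1-7-3-14-10-5-7 1-5 4-6 25-24 2-4-2-3-7 0-15 7-12 3-30-7-15-9-18 4-19-27-6-2-9 2-12-5-9 3-3-1-18-18-11-6-4-4"/><path d="M145 17l0 13 2 4 9 0 12 5 15 2 8-1 9-5 18-18"/></g><g data-elev="2300"><path d="M437 399l19-2 3-3 2-5 0-11-9-31-6-6-6 1-13 12-13 8-43 12-6 6 2 6 10 6 15 3 19 0 12-3z"/></g>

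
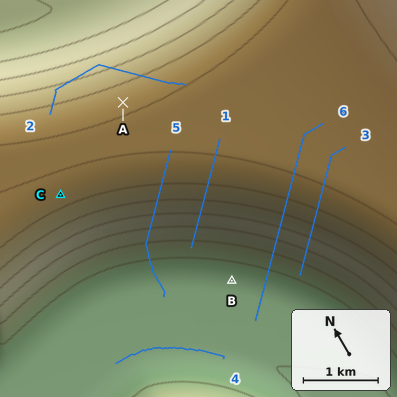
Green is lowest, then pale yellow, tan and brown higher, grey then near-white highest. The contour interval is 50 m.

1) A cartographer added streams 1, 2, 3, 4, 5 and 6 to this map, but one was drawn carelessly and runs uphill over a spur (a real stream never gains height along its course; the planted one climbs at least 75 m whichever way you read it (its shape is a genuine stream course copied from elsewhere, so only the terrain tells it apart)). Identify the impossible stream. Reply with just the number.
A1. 2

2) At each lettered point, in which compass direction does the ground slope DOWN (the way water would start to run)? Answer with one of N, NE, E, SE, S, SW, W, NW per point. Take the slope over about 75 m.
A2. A N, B SW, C S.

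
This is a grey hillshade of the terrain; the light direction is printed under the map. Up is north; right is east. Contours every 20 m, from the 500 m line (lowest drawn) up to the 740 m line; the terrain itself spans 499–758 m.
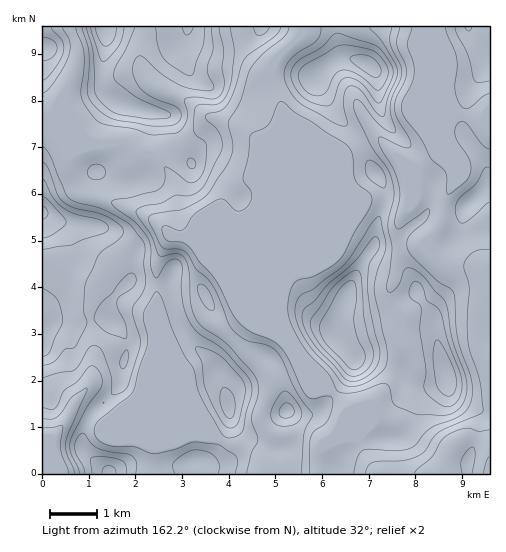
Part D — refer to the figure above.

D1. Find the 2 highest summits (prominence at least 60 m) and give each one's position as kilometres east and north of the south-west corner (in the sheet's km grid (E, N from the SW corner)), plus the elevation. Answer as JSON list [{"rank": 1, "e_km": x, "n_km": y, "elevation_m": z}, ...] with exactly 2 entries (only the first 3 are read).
[{"rank": 1, "e_km": 6.26, "n_km": 2.99, "elevation_m": 678}, {"rank": 2, "e_km": 7.01, "n_km": 8.76, "elevation_m": 671}]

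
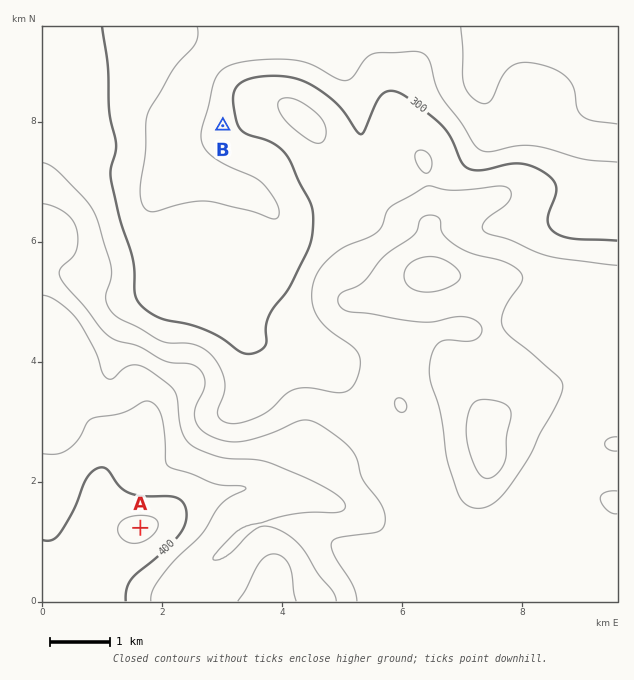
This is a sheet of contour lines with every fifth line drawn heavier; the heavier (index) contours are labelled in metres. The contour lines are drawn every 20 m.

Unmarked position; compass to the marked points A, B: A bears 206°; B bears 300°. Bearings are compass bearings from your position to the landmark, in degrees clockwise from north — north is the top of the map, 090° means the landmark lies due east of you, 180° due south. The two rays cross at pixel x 311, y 177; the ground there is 310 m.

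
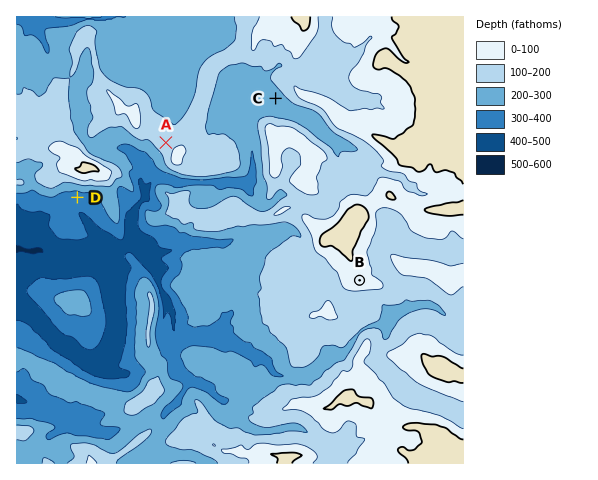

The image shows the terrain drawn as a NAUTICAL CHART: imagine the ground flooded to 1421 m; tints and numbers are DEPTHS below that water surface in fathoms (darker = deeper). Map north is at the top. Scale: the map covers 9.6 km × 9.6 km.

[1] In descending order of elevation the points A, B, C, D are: B A C D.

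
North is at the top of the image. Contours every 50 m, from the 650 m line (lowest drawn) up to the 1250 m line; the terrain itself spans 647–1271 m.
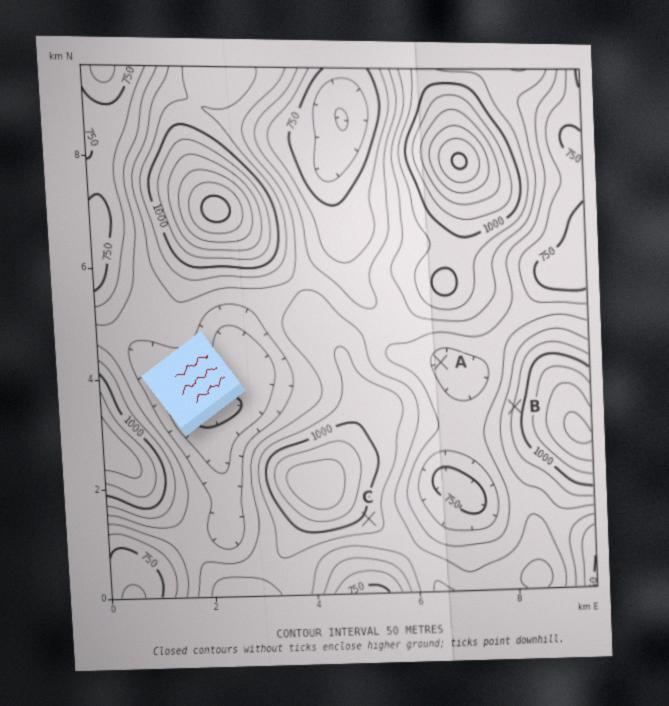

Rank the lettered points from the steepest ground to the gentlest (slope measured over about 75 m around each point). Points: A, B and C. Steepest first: B C A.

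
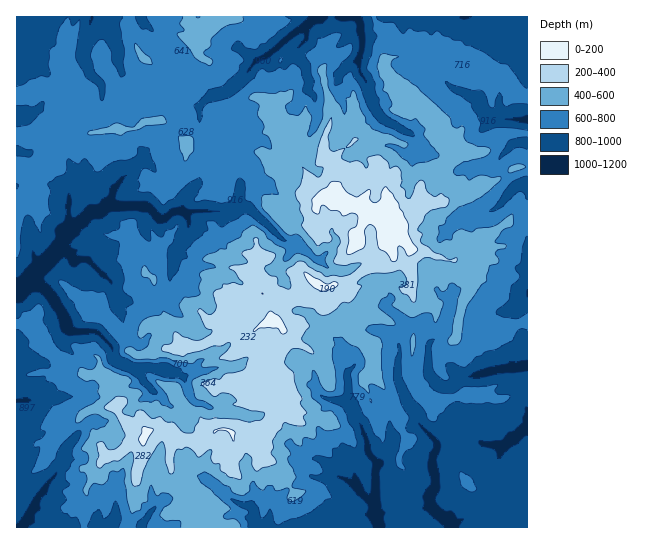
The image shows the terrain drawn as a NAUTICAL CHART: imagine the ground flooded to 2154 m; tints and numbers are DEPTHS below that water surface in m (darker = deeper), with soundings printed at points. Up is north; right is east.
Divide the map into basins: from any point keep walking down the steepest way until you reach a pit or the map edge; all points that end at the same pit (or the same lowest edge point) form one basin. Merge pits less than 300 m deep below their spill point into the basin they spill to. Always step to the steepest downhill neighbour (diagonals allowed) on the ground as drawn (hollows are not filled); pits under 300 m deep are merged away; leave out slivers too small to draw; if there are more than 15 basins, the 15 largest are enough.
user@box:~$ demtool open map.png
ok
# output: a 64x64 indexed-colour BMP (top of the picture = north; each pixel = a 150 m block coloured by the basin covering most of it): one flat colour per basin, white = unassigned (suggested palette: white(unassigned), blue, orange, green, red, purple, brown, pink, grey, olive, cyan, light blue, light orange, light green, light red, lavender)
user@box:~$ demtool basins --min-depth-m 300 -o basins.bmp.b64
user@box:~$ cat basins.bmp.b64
<image width="64" height="64" href="data:image/bmp;base64,Qk12CAAAAAAAAHYAAAAoAAAAQAAAAEAAAAABAAQAAAAAAAAIAAATCwAAEwsAABAAAAAAAAAA////ALR3HwAOf/8ALKAsACgn1gC9Z5QAS1aMAMJ34wB/f38AIr28AM++FwDox64AeLv/AIrfmACWmP8A1bDFABERERERERERERERERIiIiIiIiIiIiIiIiIiIiIiIiIiERERERERERERERERIiIiIiIiIiIiIiIiIiIiIiIiIiIREREREREREREREREiIiIiIiIiIiIiIiIiIiIiIiIiIhEREREREREREREREiIiIiIiIiIiIiIiIiIiIiIiIiIiEREREREREREREREiIiIiIiIiIiIiIiIiIiIiIiIiIiIREREREREREREREiIiIiIiIiIiIiIiIiIiIiIiIiIiIhEREREREREREREiIiIiIiIiIiIiIiIiIiIiIiIiIiIiEREREREREREREiIiIiIiIiIiIiIiIiIiIiIiIiIiIiIRERERERERERESIiIiIiIiIiIiIiIiIiIiIiIiIiIiIhERERERERERERIiIiIiIiIiIiIiIiIiIiIiIiIiIiIiEREREREREREREiIiIiIiIiIiIiIiIiIiIiIiIiIiIiIREREREREREREREREiIiESIiIiIiIiIiIiIiIiIiIiIhEREREREREREREREREREREiIiIiIiIiIiIiIiIiIiIiERERERERERERERERERERERIiIiIiIiIiIiIiIiIiIiIREREREREREREREREREREREiIiIiIiIiIiIiIiIiIiIhERERERERERERERERERERERIiIiIiIiIiIiIiIiIiIiEREREREREREREREREREREREiIiIiIiIiIiIiIiIiIiIRERERERERERERERERERERESIiIiIiIiIiIiIiIiIiIhERERERERERERERERERERESIiIiIiIiIiIiIiIiIiIiERERERERERERERERERERERIiIiIiIiIiIiIiIiIiIiIRERERERERERERERERERERIiIiIiIiIiIiIiIiIiIiIhEREREREREREREREREREREiIiIiIiIiIiIiIiIiIiIiERERERERERERERERERERESIiIiIiIiIiIiIiIiIiIiIREREREREREREREREREREREiIiIiIiIiIiIiIiIiIiIhERERERERERERERERERERESIiIiIiIiIiIiIiIiIiIiERERERERERERERERERERERIiIiIiIiIiIiIiIiIiIiIRERERERERERERERERERERIiIiIiIiIiIiIiIiIiIiIhEREREREREREREREREREREiIiIiIiIiIiIiIiIiIiIiERERERERERERERERERERESIiIiIiIiIiIiIiIiIiIiIRERERERERERERERERERERERERIiIiIiIiIiIiIiIiIhERERERERERERERERERERERERERIiIiIiIiIiIiIiIiERERERERERERERERERERERERERERIiIiIiIiIiIiIiIRERERERERERERERERERERERERERERIiIiIiIiIiIiIhEREREREREREREREREREREREREREREREiIiIiIiIiIiERERERERERERERERERERERERERERERESIiIiIiIiIiIRERERERERERERERERERERERERERERERIiIiIiIiIiIhEREREREREREREREREREREREREREREREiIiIiIiIiIiERERERERERERERERERERERERERERERESIiIiIiIiIiIRERERERERERERERERERERERERERERERMzIiIiIiIiIhEREREREREREREREREREREREREREREzMzMiIiIiIiIiERERERERERERERERERERERERERERMzMzMzIiIiIiIiIREREREREREREREREREREREREzETMzMzMzMzMzIiIiIhERERERERERERERERERERERMzMzMzMzMzMzMzMzIiIiEREREREREREREREREREREREzMzMzMzMzMzMzMzMzIiIREREREREREREREREREREREzMzMzMzMzMzMzMzMzMyIkRBEREREREREREREREREREzMzMzMzMzMzMzMzMzMzMzREQREREREREREREREREREzMzMzMzMzMzMzMzMzMzMzNEREERERERERERETMzMzMzMzMzMzMzMzMzMzMzMzMzM0REQRERERERERETMzMzMzMzMzMzMzMzMzMzMzMzMzMzRERBERERERERETMzMzMzMzMzMzMzMzMzMzMzMzMzMzNEREQRRERERBETMzMzMzMzMzMzMzMzMzMzMzMzMzMzM0RERERERERERDMzMzMzMzMzMzMzMzMzMzMzMzMzMzMzREREREREREREQzMzMzMzMzMzMzMzMzMzMzMzMzMzMzNERERERERERERDMzMzMzMzMzMzMzMzMzMzMzMzMzMzM0RERERERERERDMzMzMzMzMzMzMzMzMzMzMzMzMzMzMzREREREREREREMzMzMzMzMzMzMzMzMzMzMzMzMzMzMzNEREREREREREQzMzMzMzMzMzMzMzMzMzMzMzMzMzMzM0RERERERERERDMzMzMzMzMzMzMzMzMzMzMzMzMzMzMzREREREREREQRERMzMzMzMzMzMzMzMzMzMzMzMzMzMzNEREREREREQRERERMzMzMzMzMzMzMzMzMzMzMzMzMzM0RERERERERBERERMzMzMzMzMzMzMzMzMzMzMzMzMzMzREREREREREERERETMzMzMzMzMzMzMzMzMzMzMzMzMzNEREREREREEREREREzMzMzMzMzMzMzMzMzMzMzMzMzM0REREREREQREREREREzMzMzMzMzMzMzMzMzMzMzMzMz"/>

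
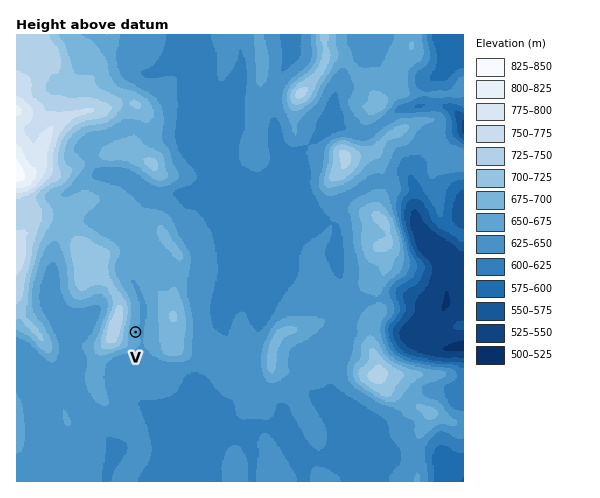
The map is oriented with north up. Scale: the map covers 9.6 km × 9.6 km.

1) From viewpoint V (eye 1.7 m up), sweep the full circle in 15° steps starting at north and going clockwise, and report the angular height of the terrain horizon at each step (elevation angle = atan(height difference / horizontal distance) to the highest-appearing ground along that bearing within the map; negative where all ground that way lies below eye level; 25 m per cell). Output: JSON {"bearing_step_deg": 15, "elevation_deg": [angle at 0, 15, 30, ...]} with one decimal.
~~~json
{"bearing_step_deg": 15, "elevation_deg": [0.6, 0.7, 1.2, 2.0, 3.1, 3.2, 2.9, 2.9, 2.4, 0.5, -0.5, -0.6, 0.1, 1.7, 3.5, 5.7, 8.1, 10.4, 11.7, 12.1, 11.7, 10.4, 7.8, 3.9]}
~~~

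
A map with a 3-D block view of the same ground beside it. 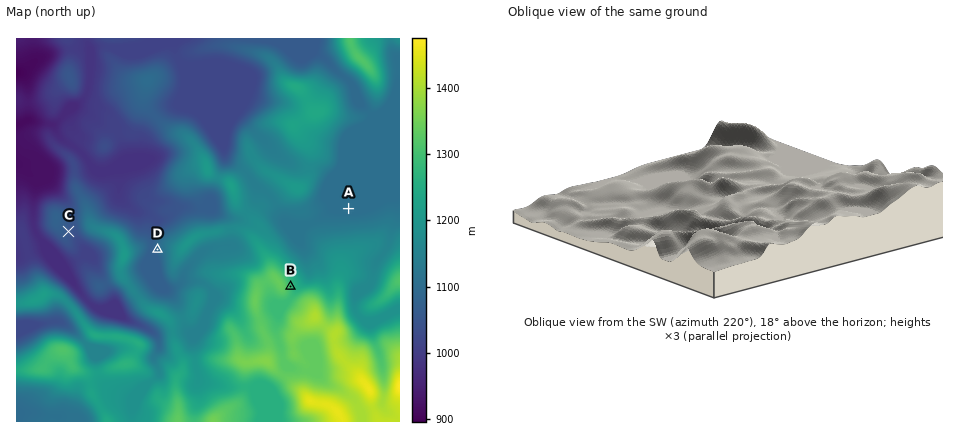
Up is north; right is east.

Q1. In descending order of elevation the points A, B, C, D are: B A D C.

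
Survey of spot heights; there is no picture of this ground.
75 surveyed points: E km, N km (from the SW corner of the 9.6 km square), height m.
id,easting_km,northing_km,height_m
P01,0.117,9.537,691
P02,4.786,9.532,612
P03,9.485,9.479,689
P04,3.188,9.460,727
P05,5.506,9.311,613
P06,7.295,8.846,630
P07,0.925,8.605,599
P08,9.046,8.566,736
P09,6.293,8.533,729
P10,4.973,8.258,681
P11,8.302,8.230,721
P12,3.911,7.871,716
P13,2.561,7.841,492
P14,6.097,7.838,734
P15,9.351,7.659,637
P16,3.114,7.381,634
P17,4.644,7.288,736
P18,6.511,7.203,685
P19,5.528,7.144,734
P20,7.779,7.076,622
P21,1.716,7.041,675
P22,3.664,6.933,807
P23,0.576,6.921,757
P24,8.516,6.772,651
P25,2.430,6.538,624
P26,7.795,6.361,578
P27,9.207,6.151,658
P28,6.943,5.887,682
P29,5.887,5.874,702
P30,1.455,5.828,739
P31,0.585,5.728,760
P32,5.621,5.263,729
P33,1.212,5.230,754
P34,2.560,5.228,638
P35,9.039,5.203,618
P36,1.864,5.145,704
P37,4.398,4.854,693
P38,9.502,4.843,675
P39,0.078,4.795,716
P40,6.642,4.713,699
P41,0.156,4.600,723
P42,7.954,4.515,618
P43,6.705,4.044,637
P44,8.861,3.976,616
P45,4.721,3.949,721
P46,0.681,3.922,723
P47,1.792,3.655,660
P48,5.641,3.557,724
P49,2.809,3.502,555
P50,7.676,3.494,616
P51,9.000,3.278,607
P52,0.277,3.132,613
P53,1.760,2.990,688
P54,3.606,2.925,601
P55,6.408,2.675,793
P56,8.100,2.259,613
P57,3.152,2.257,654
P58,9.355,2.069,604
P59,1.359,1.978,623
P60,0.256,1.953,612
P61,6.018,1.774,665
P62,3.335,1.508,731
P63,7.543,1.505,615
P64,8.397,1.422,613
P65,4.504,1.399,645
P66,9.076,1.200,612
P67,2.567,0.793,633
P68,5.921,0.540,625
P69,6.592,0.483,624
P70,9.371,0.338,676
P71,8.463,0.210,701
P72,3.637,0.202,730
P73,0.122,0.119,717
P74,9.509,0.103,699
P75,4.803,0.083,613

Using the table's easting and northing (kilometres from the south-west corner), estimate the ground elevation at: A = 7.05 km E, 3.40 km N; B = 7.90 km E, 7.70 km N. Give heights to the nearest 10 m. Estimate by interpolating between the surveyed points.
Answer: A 660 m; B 660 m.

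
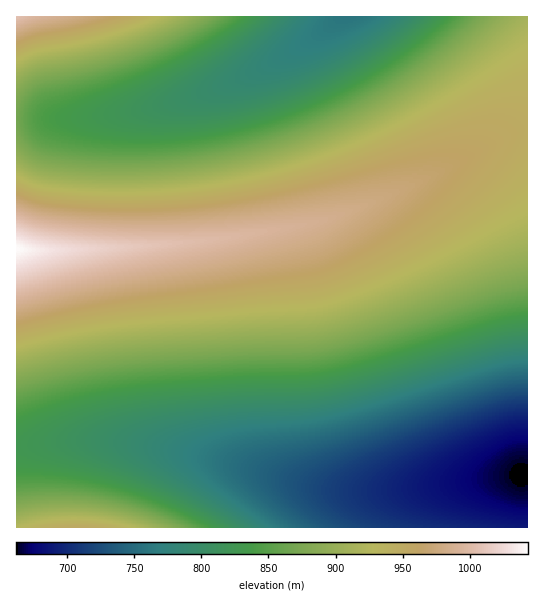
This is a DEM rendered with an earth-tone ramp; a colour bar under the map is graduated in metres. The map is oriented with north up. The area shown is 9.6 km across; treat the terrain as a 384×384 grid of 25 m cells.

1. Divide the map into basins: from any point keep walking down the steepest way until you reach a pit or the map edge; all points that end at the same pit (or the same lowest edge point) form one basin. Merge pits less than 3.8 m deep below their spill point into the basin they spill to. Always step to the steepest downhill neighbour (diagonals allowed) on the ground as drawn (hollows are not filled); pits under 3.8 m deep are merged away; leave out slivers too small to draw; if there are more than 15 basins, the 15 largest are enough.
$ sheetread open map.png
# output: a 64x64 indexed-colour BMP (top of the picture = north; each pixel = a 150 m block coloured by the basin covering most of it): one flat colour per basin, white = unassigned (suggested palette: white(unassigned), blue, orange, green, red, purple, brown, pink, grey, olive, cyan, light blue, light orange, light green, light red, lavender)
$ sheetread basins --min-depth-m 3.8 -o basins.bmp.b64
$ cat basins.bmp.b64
<image width="64" height="64" href="data:image/bmp;base64,Qk12CAAAAAAAAHYAAAAoAAAAQAAAAEAAAAABAAQAAAAAAAAIAAATCwAAEwsAABAAAAAAAAAA////ALR3HwAOf/8ALKAsACgn1gC9Z5QAS1aMAMJ34wB/f38AIr28AM++FwDox64AeLv/AIrfmACWmP8A1bDFABEREREREREREREREREREREREREREREREREREREREREREREREREREREREREREREREREREREREREREREREREREREREREREREREREREREREREREREREREREREREREREREREREREREREREREREREREREREREREREREREREREREREREREREREREREREREREREREREREREREREREREREREREREREREREREREREREREREREREREREREREREREREREREREREREREREREREREREREREREREREREREREREREREREREREREREREREREREREREREREREREREREREREREREREREREREREREREREREREREREREREREREREREREREREREREREREREREREREREREREREREREREREREREREREREREREREREREREREREREREREREREREREREREREREREREREREREREREREREREREREREREREREREREREREREREREREREREREREREREREREREREREREREREREREREREREREREREREREREREREREREREREREREREREREREREREREREREREREREREREREREREREREREREREREREREREREREREREREREREREREREREREREREREREREREREREREREREREREREREREREREREREREREREREREREREREREREREREREREREREREREREREREREREREREREREREREREREREREREREREREREREREREREREREREREREREREREREREREREREREREREREREREREREREREREREREREREREREREREREREREREREREREREREREREREREREREREREREREREREREREREREREREREREREREREREREREREREREREREREREREREREREREREREREREREREREREREREREREREREREREREREREREREREREREREREREREREREREREREREREREREREREREREREREREREREREREREREREREREREREREREREREREREREREREREREREREREREREREREREREREREREREREREREREREREREREREREREREREREREREREREREREREREREREREREREREREREREREREREREREREREREREREREREREREREREREREREREREREREREREREREREREREREREREREREREREREREREREREREREREREREREREREREREREREREREREREREREREREREREREREREREREREREREREREREREREREREREREREREREREREREREREREREREREREREREREREREREREREREREREREREREREREREREREREREREREREREREREREREREREREREREREREREREREREREREREREREREREREREREREREREREREREREREREREREREREREREREREREREREREREREREREREREREREiIiIiIiIiIiIhERERERERERERERERERERERERERERESIiIiIiIiIiIiIiIiIiERERERERERERERERERERERERIiIiIiIiIiIiIiIiIiIiIiIREREREREREREREREREREiIiIiIiIiIiIiIiIiIiIiIiIiERERERERERERERERESIiIiIiIiIiIiIiIiIiIiIiIiIiIRERERERERERERERIiIiIiIiIiIiIiIiIiIiIiIiIiIiIhEREREREREREREiIiIiIiIiIiIiIiIiIiIiIiIiIiIiIhERERERERERESIiIiIiIiIiIiIiIiIiIiIiIiIiIiIiIiERERERERERIiIiIiIiIiIiIiIiIiIiIiIiIiIiIiIiIiEREREREREiIiIiIiIiIiIiIiIiIiIiIiIiIiIiIiIiIiERERERESIiIiIiIiIiIiIiIiIiIiIiIiIiIiIiIiIiIiERERERIiIiIiIiIiIiIiIiIiIiIiIiIiIiIiIiIiIiIiEREREiIiIiIiIiIiIiIiIiIiIiIiIiIiIiIiIiIiIiIiERESIiIiIiIiIiIiIiIiIiIiIiIiIiIiIiIiIiIiIiIhERIiIiIiIiIiIiIiIiIiIiIiIiIiIiIiIiIiIiIiIiIhEiIiIiIiIiIiIiIiIiIiIiIiIiIiIiIiIiIiIiIiIiIiIiIiIiIiIiIiIiIiIiIiIiIiIiIiIiIiIiIiIiIiIiIiIiIiIiIiIiIiIiIiIiIiIiIiIiIiIiIiIiIiIiIiIiIiIiIiIiIiIiIiIiIiIiIiIiIiIiIiIiIiIiIiIiIiIiIiIiIiIiIiIiIiIiIiIiIiIiIiIiIiIiIiIiIiIiIiIiIiIiIiIiIiIiIiIiIiIiIiIiIiIiIiIiIiIiIiIiIiIiIiIiIiIiIiIiIiIiIiIiIiIiIiIiIiIiIiIiIiIiIiIiIiIiIiIiIiIiIiIiIiIiIiIiIiIiIiIiIiIiIiIiIiIiIiIiIiIiIiIiIiIiIiIiIiIiIiIiIiIiIiIiIiIiIiIiIiIiIiIiIiIiIiIiIiIiIiIiIiIiIiIiIiIiIiIiIiIiIiIiIiIiIiIiIiIiIiIiIiIiIiIiIiIiIiIiIiIiIiIiIiIiIiIiIiIiIiIiIiIiIiIiIiIiIiIiIiIiIiIiIiIiIiIiIiIiIiIiIiIiIiIiIiIiIiIiIiIiIiIiIiIiIiIiIiIiIiIiIiIiIiIiIiIiIiIiIiIi"/>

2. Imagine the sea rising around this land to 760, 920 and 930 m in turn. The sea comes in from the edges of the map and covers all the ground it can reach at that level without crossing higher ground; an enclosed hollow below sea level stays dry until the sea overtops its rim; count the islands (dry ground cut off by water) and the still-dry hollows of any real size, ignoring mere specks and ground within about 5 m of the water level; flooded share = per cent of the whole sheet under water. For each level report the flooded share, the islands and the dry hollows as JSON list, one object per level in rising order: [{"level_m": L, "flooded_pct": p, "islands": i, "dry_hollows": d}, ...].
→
[{"level_m": 760, "flooded_pct": 13, "islands": 0, "dry_hollows": 0}, {"level_m": 920, "flooded_pct": 67, "islands": 0, "dry_hollows": 0}, {"level_m": 930, "flooded_pct": 71, "islands": 0, "dry_hollows": 0}]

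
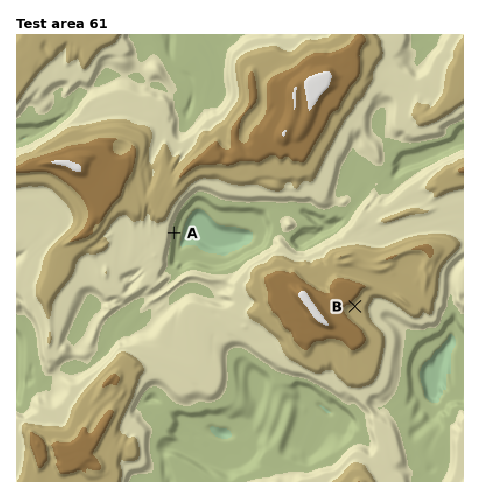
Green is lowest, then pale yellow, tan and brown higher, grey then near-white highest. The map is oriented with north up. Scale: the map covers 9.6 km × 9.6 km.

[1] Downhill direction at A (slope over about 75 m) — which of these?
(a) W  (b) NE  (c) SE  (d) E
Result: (d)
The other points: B SE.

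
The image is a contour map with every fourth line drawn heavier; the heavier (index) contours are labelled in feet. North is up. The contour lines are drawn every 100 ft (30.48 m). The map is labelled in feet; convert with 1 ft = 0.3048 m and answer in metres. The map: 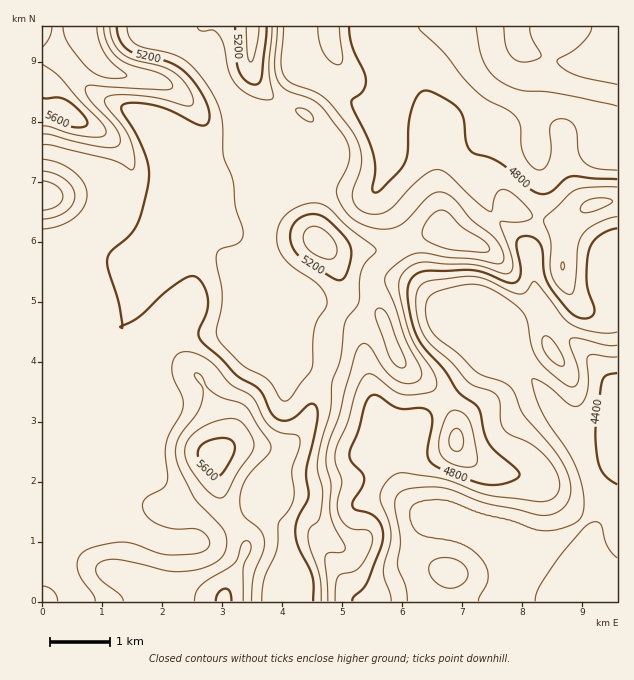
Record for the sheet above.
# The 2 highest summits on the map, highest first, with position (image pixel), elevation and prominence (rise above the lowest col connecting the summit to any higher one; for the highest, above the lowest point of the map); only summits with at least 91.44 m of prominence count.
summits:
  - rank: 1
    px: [67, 114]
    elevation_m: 1728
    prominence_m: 400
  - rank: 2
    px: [215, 457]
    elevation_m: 1721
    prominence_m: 136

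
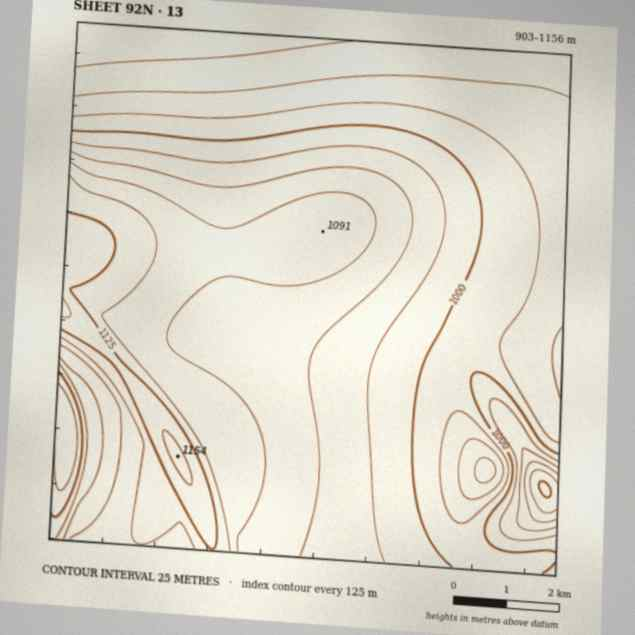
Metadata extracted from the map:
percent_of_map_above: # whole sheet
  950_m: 90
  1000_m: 63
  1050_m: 40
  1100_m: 9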